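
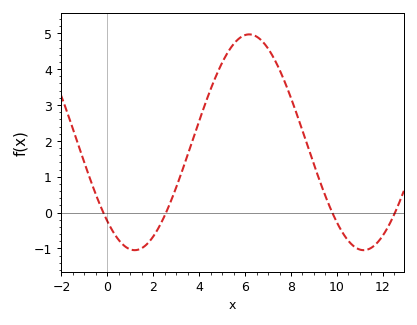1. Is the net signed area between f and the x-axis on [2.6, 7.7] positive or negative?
positive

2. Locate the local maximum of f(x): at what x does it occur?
6.2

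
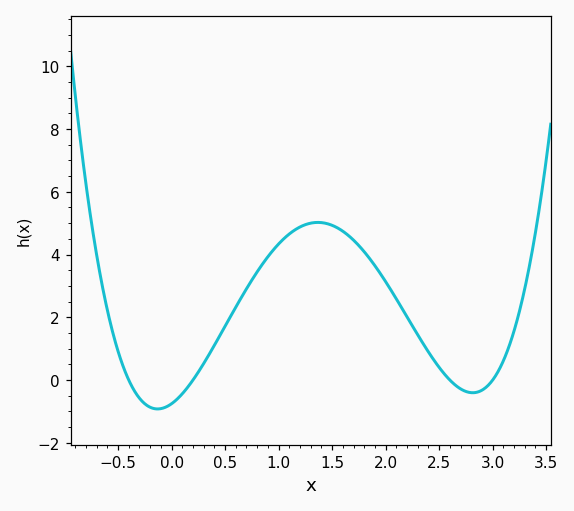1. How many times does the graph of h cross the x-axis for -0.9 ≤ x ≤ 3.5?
4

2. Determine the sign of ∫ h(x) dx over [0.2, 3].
positive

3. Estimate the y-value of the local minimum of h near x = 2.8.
-0.4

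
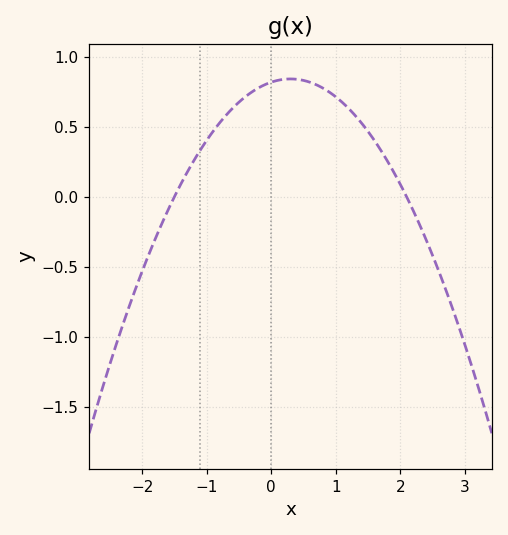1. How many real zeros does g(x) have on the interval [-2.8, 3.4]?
2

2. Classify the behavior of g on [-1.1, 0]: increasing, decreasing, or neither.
increasing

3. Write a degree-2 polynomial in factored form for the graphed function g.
y = -0.26(x + 1.5)(x - 2.1)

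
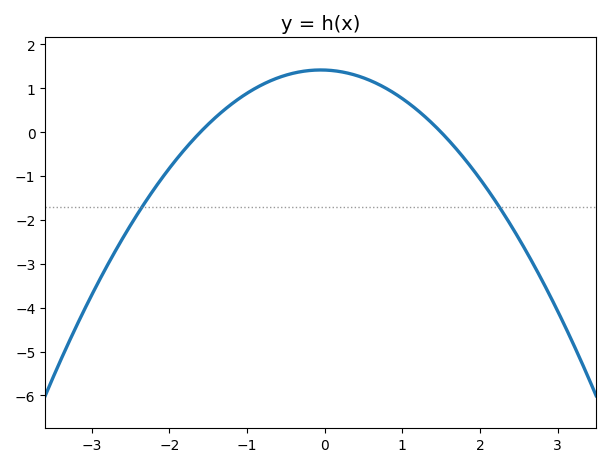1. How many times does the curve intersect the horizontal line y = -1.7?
2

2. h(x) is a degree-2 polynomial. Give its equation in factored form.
y = -0.59(x + 1.6)(x - 1.5)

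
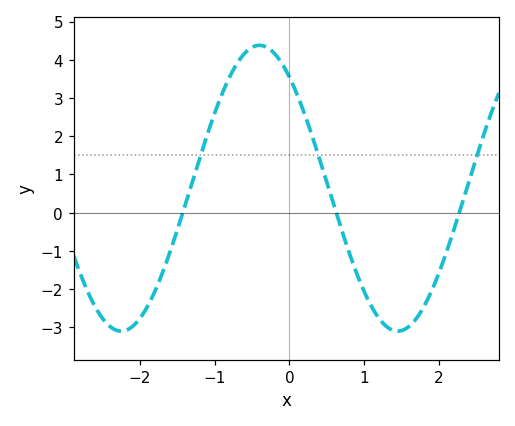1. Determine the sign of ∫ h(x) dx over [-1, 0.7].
positive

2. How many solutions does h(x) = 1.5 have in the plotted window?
3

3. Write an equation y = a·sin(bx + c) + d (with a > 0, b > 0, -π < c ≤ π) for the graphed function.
y = 3.74sin(1.7x + 2.25) + 0.64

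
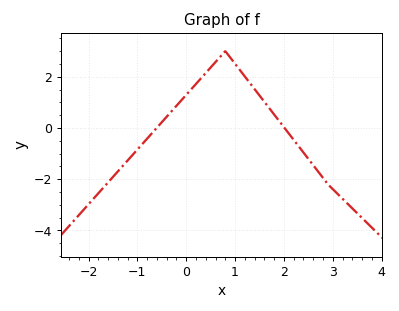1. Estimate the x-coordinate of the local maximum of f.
0.799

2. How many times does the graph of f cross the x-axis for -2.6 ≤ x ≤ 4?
2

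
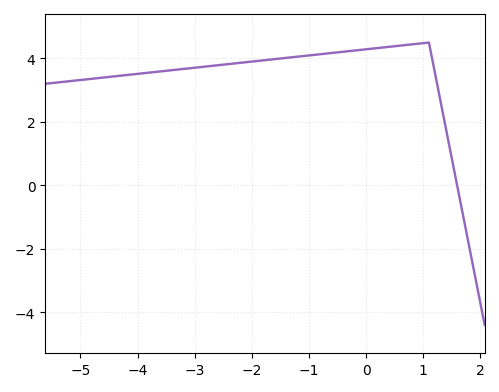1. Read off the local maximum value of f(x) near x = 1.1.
4.4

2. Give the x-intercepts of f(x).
1.6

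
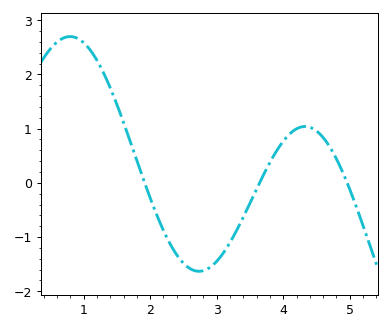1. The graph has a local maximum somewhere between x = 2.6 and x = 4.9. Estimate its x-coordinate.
4.3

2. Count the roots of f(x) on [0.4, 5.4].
3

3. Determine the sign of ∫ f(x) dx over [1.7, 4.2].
negative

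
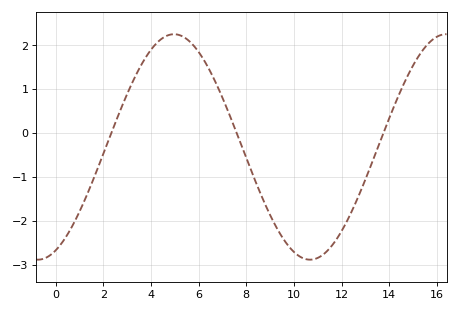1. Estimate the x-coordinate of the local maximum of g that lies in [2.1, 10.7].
4.96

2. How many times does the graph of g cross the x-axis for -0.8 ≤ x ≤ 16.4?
3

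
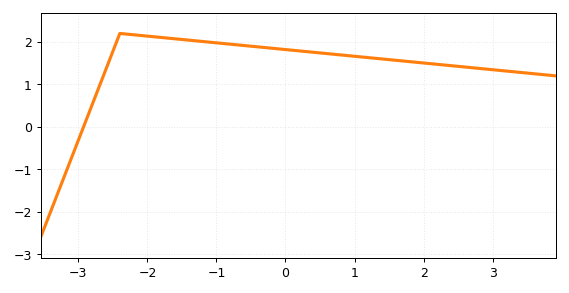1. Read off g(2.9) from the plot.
1.4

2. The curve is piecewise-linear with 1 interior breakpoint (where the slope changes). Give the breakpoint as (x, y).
(-2.4, 2.2)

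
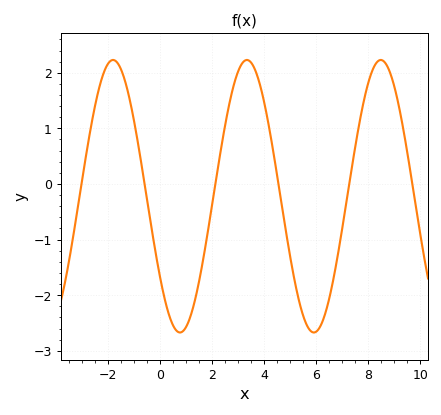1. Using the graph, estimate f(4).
1.5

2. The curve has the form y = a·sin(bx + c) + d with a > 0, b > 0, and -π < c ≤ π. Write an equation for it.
y = 2.45sin(1.2x - 2.5) - 0.22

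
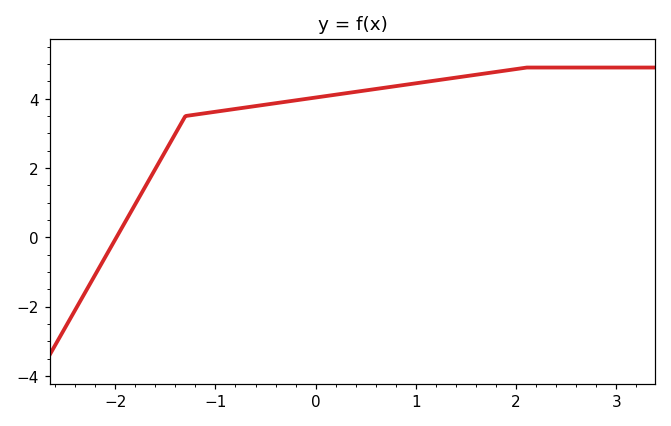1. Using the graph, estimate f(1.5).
4.65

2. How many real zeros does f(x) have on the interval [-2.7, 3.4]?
1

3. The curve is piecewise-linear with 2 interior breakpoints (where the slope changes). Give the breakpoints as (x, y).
(-1.3, 3.5); (2.1, 4.9)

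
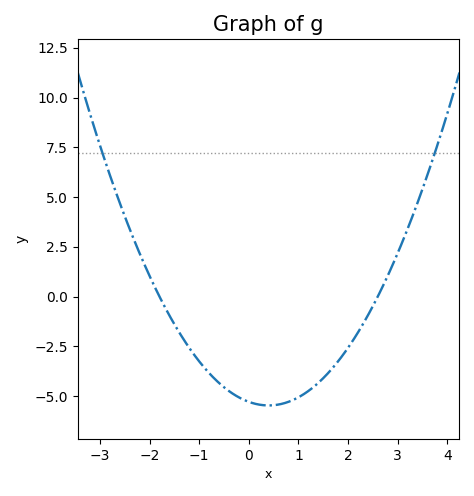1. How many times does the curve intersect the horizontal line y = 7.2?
2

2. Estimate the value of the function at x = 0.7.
-5.4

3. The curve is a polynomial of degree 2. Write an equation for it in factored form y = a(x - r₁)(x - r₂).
y = 1.13(x + 1.8)(x - 2.6)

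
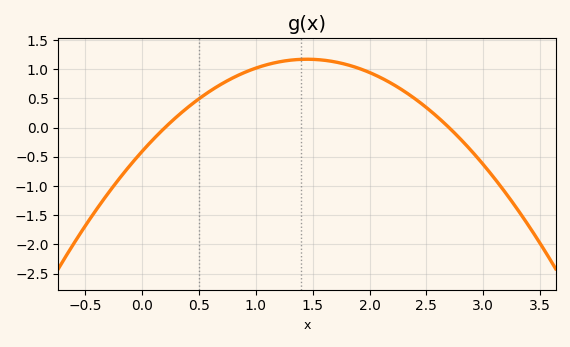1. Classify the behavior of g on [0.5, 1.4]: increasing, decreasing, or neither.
increasing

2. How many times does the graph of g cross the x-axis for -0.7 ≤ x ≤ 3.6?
2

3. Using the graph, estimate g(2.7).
0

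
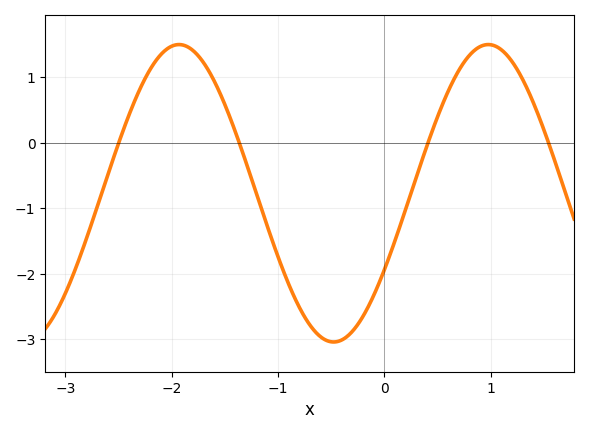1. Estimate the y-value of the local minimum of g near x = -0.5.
-3.04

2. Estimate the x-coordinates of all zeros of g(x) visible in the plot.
-2.5, -1.36, 0.411, 1.54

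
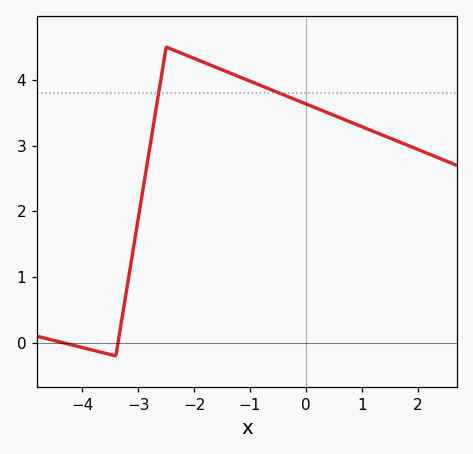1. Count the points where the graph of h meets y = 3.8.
2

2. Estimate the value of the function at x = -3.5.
-0.2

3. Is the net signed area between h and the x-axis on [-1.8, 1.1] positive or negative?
positive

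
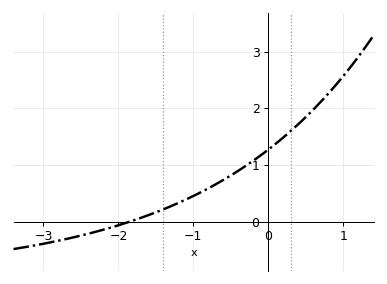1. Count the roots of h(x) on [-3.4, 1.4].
1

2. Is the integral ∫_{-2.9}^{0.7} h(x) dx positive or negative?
positive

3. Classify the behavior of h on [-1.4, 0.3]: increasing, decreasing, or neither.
increasing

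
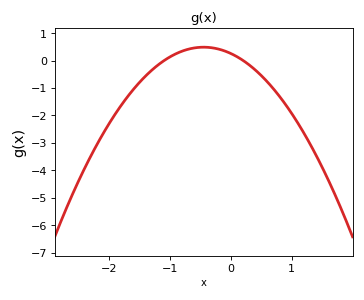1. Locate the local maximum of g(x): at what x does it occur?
-0.45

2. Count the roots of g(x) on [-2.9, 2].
2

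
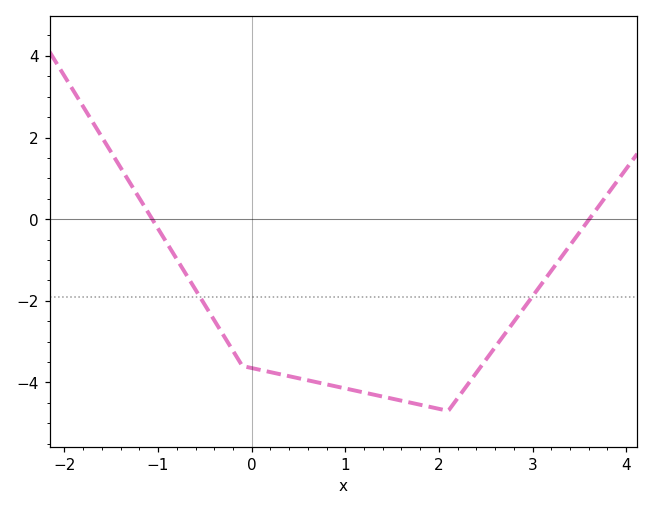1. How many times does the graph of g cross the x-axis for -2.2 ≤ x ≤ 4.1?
2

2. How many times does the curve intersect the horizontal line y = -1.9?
2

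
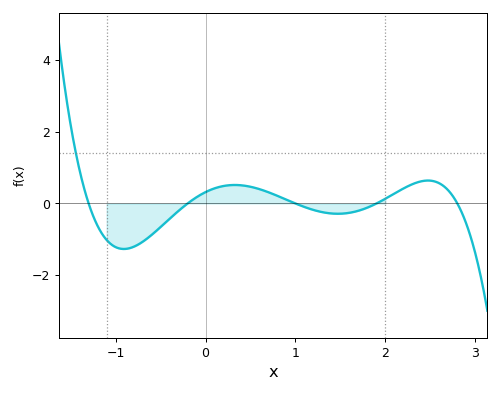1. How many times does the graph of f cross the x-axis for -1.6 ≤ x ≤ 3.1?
5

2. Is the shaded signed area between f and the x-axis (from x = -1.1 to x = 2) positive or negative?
negative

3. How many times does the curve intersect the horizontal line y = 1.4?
1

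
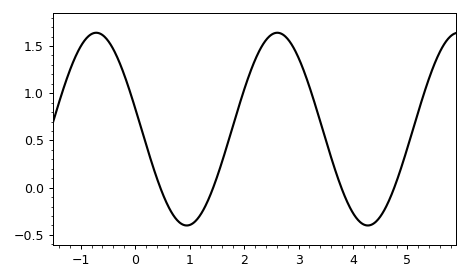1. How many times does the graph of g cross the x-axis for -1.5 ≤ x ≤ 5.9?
4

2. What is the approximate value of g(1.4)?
-0.049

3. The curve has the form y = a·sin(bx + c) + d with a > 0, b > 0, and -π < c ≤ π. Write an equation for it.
y = 1.02sin(1.89x + 2.92) + 0.62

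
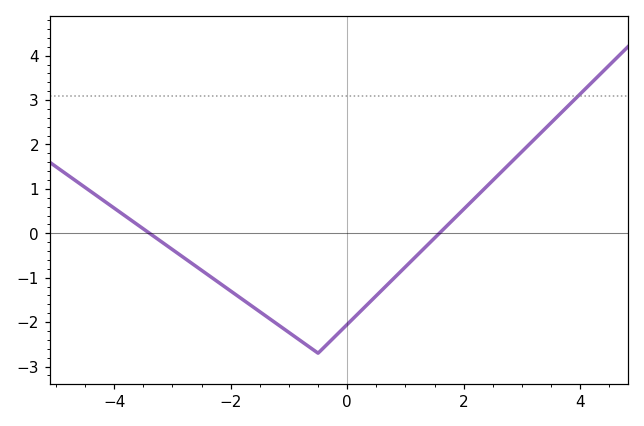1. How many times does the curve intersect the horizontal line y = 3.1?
1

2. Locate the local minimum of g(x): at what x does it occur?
-0.6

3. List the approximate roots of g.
-3.4, 1.6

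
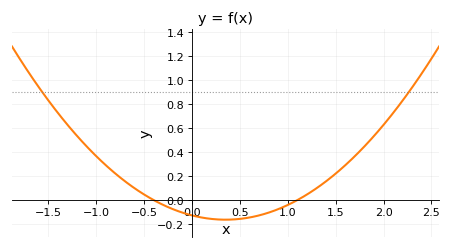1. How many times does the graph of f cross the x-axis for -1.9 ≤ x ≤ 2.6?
2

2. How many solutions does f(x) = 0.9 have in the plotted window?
2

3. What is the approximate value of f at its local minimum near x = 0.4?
-0.16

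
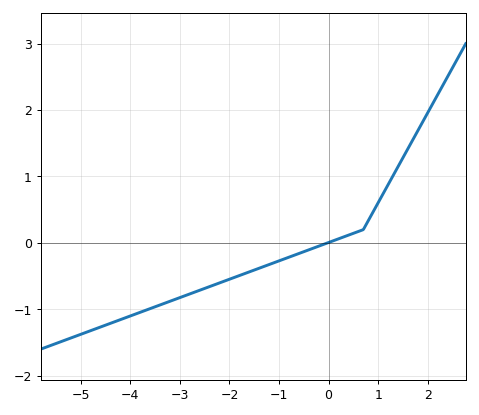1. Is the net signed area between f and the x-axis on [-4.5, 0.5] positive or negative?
negative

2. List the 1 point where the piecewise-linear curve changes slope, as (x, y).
(0.7, 0.2)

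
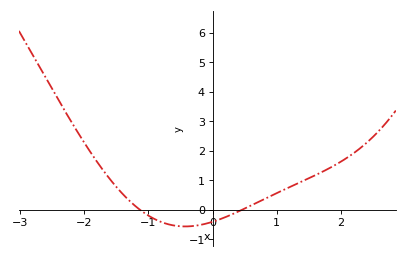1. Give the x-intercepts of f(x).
-1.14, 0.465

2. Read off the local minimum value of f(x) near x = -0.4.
-0.572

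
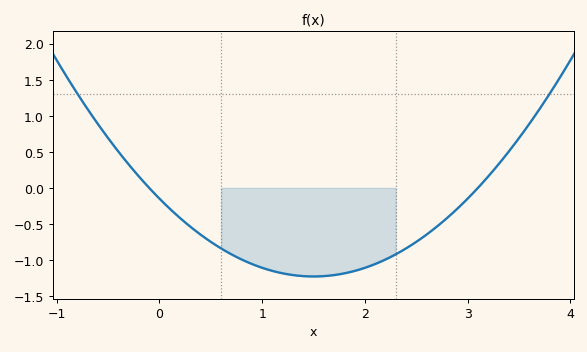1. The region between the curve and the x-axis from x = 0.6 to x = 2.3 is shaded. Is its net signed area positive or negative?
negative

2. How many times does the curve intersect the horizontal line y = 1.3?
2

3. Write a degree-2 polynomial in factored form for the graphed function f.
y = 0.48(x + 0.1)(x - 3.1)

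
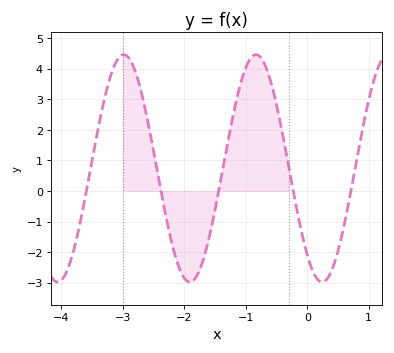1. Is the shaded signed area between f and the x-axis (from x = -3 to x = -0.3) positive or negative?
positive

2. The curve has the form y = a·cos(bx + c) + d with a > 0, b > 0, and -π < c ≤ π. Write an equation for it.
y = 3.72cos(2.9x + 2.4) + 0.74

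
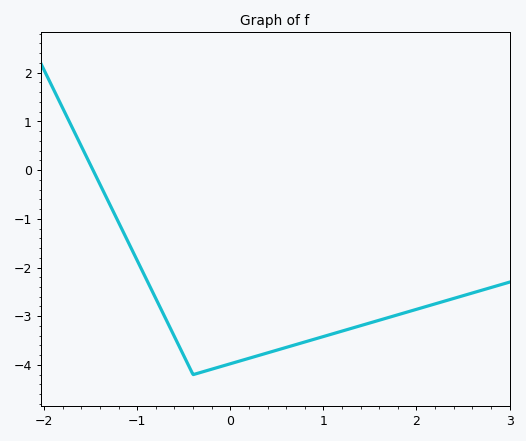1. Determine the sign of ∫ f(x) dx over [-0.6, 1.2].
negative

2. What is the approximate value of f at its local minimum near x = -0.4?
-4.2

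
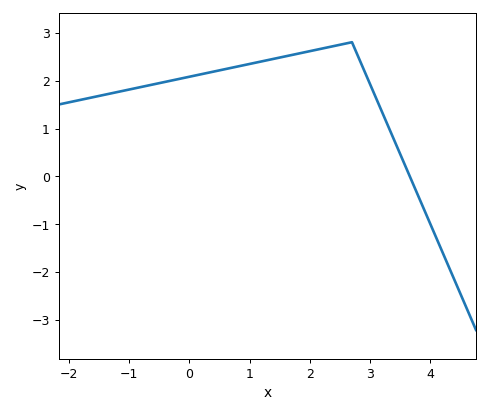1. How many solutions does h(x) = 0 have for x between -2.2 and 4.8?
1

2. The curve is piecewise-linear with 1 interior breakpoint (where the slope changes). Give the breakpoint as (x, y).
(2.7, 2.8)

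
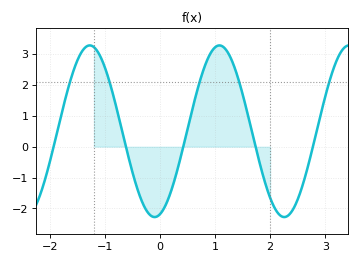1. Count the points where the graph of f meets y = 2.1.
5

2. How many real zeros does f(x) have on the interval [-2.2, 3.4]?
5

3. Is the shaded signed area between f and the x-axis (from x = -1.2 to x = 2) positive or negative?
positive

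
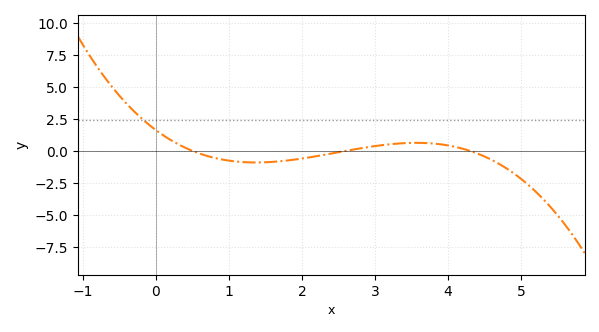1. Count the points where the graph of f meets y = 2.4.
1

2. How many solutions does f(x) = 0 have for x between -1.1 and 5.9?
3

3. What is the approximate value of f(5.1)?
-2.67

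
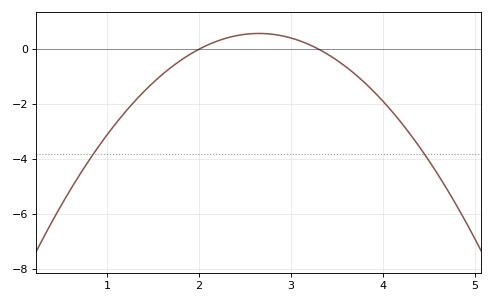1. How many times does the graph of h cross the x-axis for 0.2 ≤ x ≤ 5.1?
2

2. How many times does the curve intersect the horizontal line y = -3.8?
2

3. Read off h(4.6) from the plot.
-4.6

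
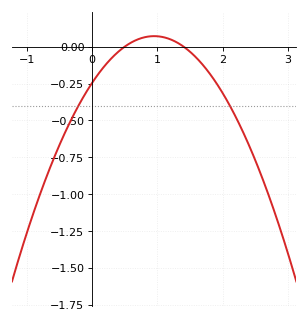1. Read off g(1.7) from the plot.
-0.12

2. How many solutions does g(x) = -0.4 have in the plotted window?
2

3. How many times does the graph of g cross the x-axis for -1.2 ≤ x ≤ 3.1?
2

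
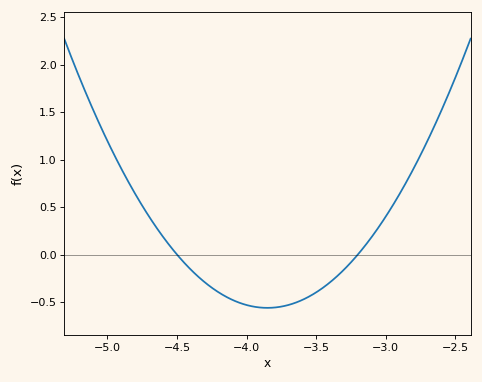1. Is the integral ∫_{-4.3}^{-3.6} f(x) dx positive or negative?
negative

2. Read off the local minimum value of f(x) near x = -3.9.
-0.562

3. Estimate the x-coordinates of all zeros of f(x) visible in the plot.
-4.5, -3.2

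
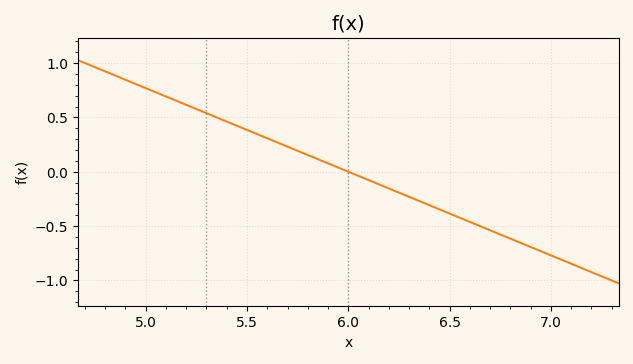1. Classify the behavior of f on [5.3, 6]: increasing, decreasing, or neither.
decreasing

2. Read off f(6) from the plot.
0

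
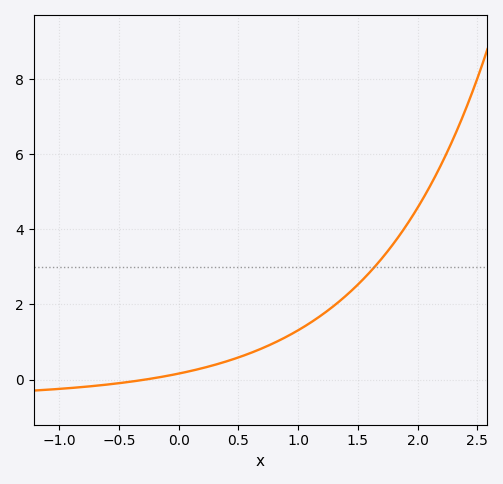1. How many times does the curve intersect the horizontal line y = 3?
1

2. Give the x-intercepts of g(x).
-0.3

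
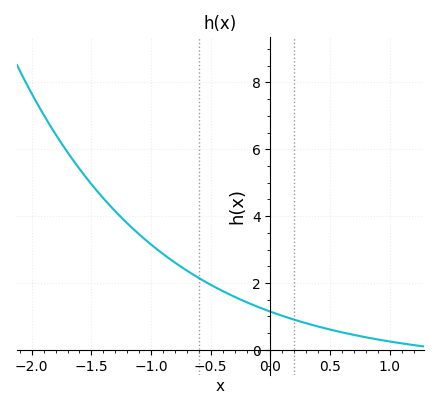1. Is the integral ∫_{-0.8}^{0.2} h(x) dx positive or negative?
positive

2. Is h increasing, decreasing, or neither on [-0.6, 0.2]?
decreasing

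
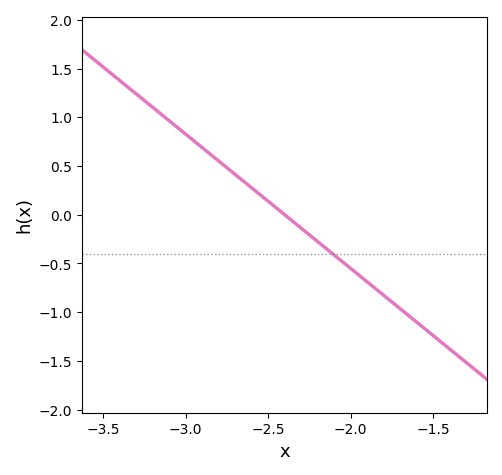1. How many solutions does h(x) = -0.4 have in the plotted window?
1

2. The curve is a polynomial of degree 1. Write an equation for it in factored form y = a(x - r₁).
y = -1.38(x + 2.4)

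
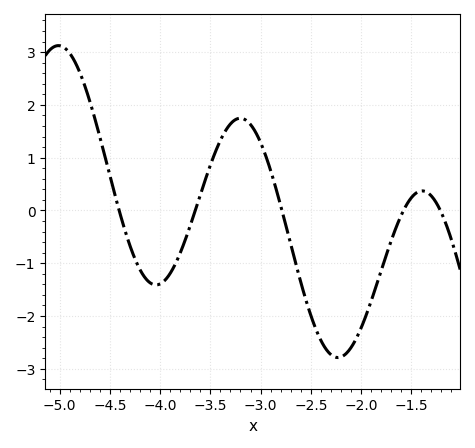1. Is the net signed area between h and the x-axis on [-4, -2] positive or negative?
negative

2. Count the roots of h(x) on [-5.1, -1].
5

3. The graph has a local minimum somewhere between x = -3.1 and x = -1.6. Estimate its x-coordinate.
-2.2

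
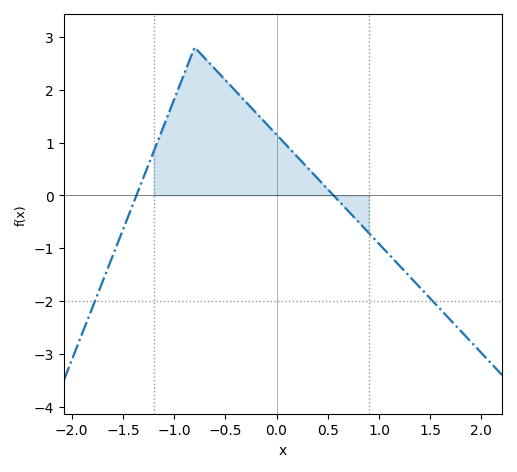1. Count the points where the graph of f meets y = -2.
2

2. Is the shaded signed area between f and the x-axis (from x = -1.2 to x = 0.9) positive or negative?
positive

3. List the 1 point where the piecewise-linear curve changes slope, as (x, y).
(-0.8, 2.8)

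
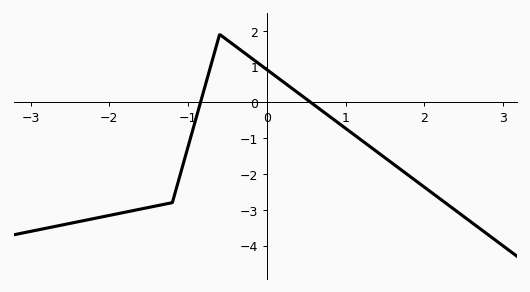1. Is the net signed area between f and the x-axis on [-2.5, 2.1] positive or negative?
negative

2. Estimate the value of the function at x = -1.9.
-3.1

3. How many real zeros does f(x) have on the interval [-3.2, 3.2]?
2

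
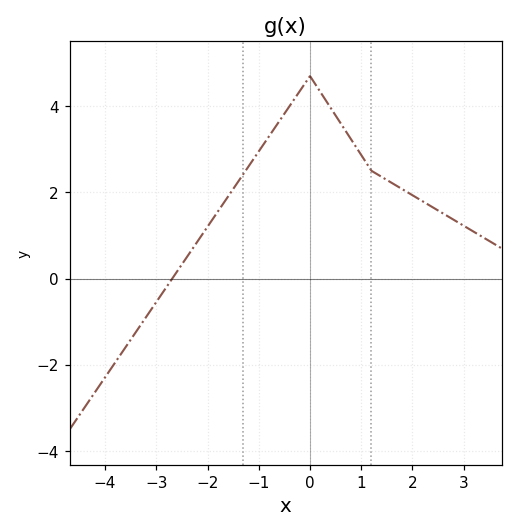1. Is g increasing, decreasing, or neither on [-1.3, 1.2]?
neither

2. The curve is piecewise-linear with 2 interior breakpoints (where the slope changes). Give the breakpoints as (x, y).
(0, 4.7); (1.2, 2.5)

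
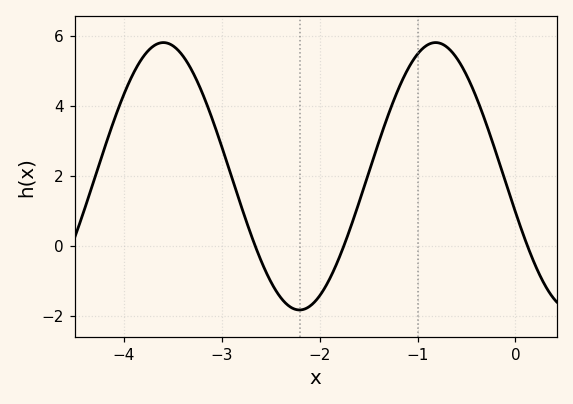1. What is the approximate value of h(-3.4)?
5.43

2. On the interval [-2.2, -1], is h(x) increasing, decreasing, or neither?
increasing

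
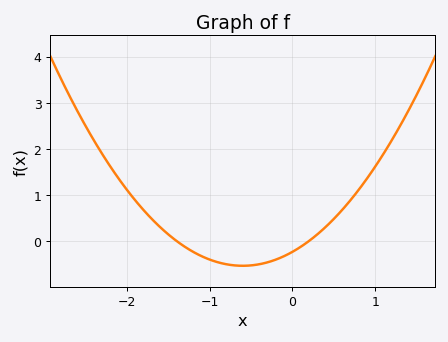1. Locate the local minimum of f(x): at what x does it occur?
-0.6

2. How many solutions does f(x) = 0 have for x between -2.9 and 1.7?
2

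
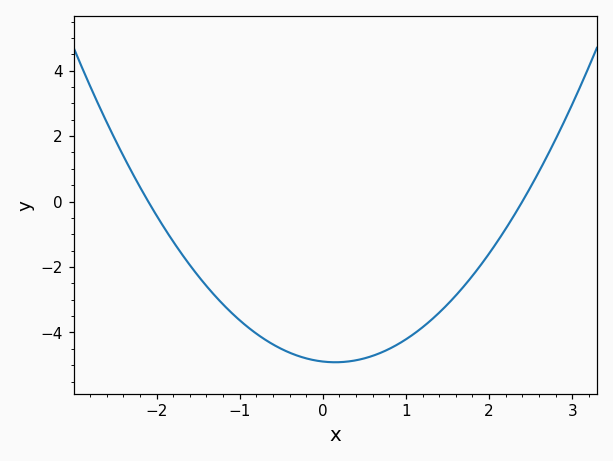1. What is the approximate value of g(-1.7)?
-1.6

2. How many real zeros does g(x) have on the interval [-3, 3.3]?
2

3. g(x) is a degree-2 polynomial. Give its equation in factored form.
y = 0.97(x + 2.1)(x - 2.4)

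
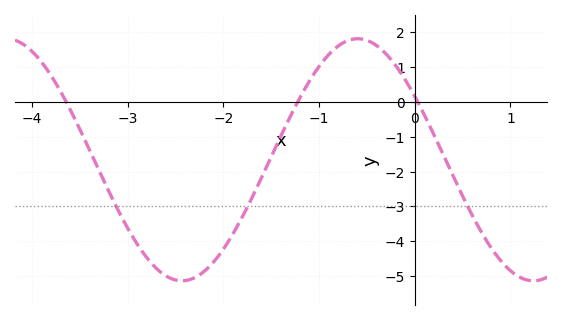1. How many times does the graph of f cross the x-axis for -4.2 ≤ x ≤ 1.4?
3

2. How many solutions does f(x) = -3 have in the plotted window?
3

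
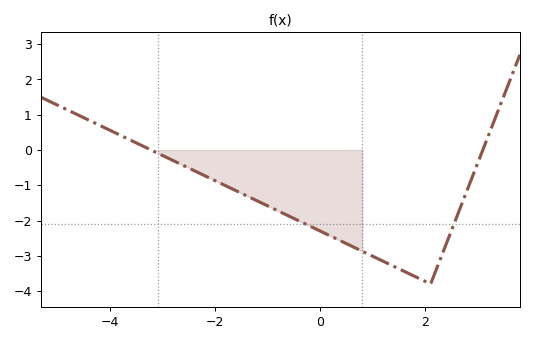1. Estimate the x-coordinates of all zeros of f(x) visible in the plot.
-3.2, 3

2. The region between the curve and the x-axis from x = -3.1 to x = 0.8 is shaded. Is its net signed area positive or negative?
negative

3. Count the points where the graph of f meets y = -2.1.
2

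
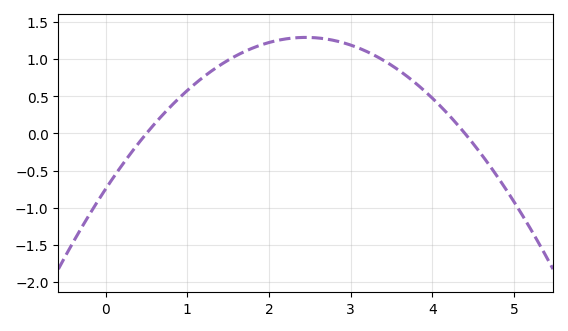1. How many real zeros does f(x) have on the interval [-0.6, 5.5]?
2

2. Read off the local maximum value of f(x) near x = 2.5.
1.29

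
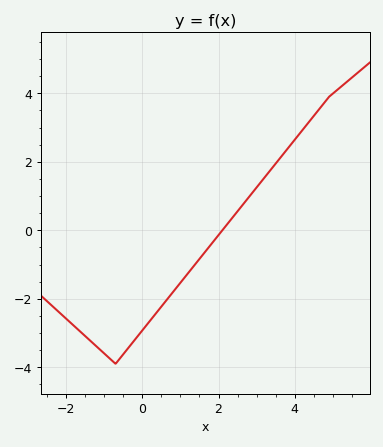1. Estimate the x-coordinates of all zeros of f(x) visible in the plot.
2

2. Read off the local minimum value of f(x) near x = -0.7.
-3.8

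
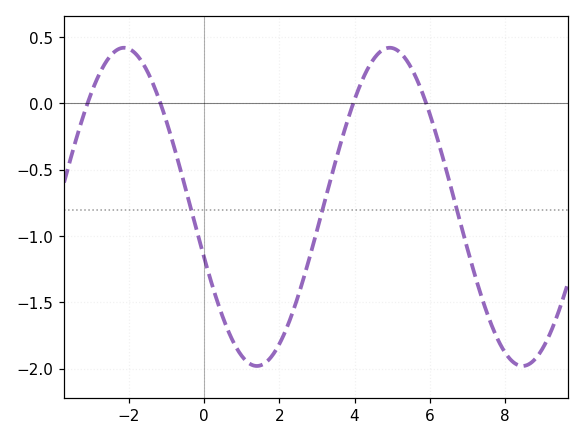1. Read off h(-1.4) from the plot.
0.179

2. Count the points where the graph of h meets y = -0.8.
3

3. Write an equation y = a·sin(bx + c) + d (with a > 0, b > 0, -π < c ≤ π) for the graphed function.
y = 1.2sin(0.89x - 2.82) - 0.78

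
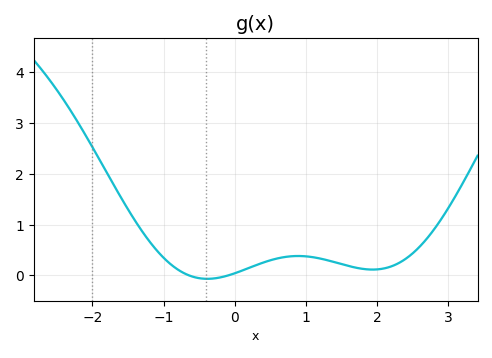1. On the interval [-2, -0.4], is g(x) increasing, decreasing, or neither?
decreasing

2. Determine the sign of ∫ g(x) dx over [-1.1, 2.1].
positive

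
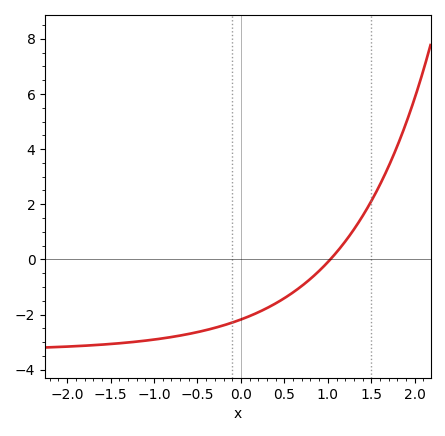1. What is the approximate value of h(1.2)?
0.6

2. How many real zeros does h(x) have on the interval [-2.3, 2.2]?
1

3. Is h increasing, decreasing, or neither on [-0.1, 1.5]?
increasing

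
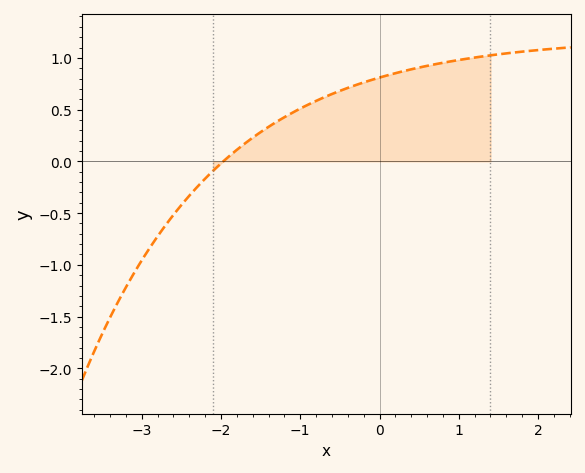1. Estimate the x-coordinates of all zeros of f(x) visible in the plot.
-2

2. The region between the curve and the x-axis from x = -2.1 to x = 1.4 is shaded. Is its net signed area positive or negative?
positive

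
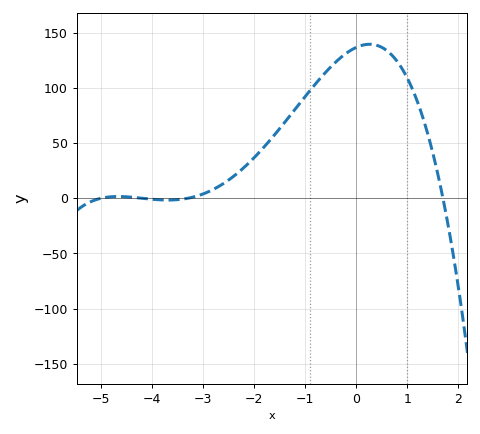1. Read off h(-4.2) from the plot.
0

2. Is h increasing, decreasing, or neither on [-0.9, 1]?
neither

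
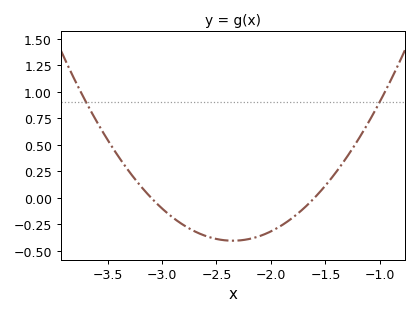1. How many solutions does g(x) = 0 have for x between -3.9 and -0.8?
2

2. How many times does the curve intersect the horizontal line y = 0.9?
2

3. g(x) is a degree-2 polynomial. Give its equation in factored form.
y = 0.72(x + 3.1)(x + 1.6)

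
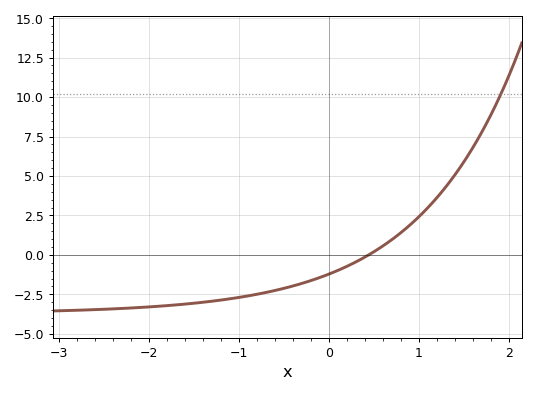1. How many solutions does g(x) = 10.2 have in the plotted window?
1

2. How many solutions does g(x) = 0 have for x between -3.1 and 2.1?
1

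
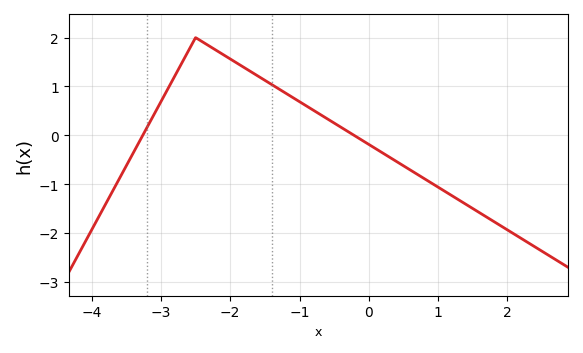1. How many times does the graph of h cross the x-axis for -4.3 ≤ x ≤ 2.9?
2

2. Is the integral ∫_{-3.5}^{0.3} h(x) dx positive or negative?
positive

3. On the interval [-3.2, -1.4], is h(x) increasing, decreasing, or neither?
neither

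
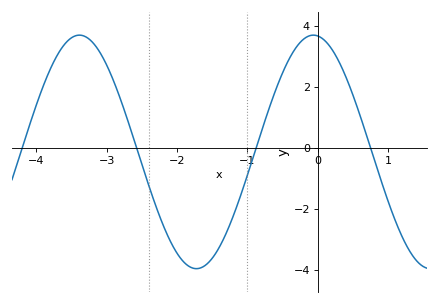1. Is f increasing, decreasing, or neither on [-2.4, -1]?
neither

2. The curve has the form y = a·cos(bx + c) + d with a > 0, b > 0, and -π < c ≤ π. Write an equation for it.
y = 3.82cos(1.89x + 0.12) - 0.13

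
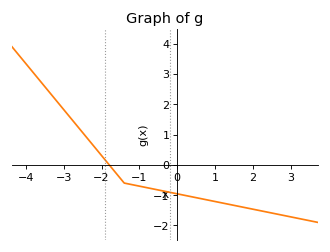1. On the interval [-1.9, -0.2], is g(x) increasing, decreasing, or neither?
decreasing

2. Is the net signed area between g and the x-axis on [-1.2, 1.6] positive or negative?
negative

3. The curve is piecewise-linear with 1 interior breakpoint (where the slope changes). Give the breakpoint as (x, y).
(-1.4, -0.6)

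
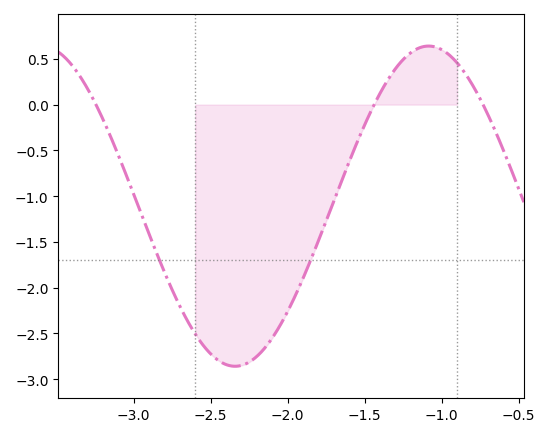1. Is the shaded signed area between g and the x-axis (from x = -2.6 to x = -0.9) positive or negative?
negative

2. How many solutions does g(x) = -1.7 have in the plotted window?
2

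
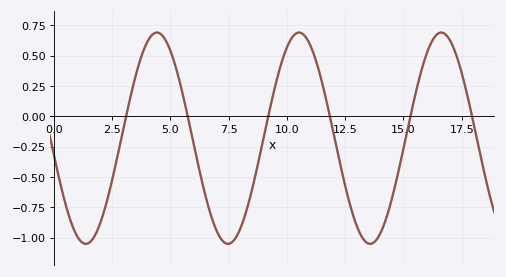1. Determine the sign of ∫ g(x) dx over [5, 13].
negative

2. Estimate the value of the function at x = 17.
0.624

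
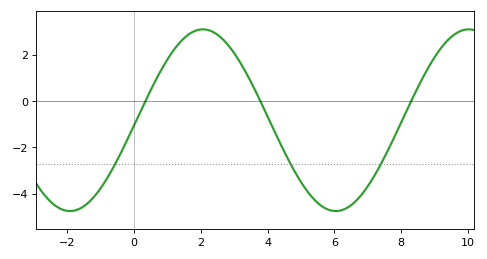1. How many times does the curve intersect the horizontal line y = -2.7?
3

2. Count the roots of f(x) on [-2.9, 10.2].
3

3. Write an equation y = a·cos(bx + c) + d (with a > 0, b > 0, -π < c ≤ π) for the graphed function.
y = 3.92cos(0.79x - 1.6) - 0.83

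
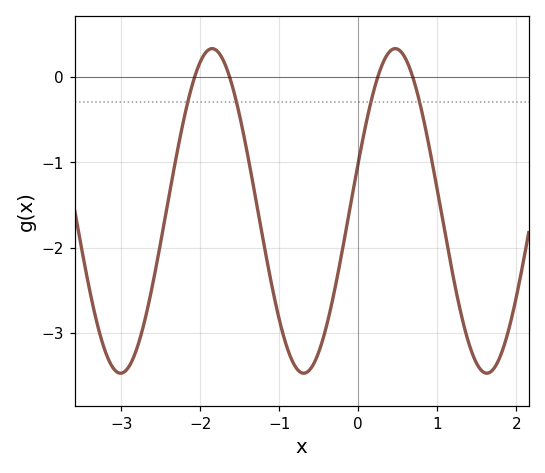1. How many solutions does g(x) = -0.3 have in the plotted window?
4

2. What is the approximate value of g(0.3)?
0.136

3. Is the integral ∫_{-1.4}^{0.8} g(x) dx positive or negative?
negative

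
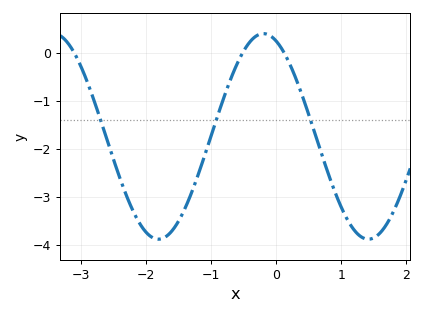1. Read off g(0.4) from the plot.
-0.9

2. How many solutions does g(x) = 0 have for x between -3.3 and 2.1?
3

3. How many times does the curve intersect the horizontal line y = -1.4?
3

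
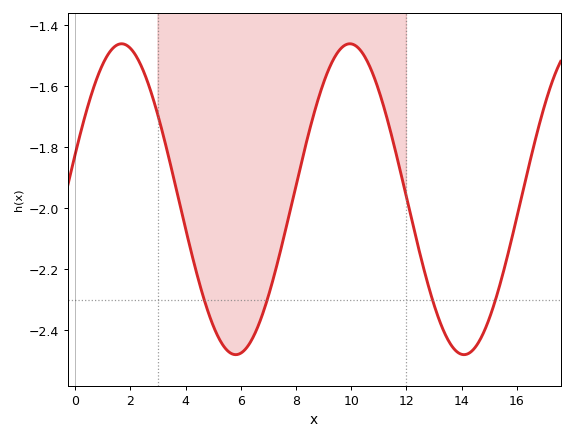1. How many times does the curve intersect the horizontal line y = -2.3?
4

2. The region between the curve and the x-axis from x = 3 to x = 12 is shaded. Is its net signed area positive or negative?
negative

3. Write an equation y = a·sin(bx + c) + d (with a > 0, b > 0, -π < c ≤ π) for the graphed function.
y = 0.51sin(0.76x + 0.292) - 1.97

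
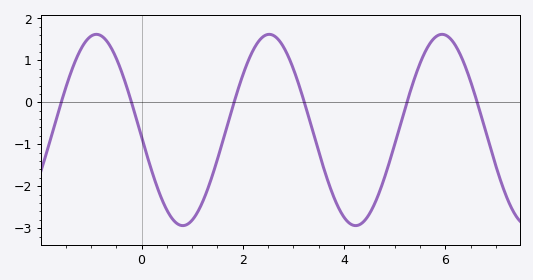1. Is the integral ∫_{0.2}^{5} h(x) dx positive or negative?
negative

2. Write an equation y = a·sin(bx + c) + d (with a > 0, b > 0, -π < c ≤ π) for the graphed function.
y = 2.28sin(1.84x - 3.07) - 0.66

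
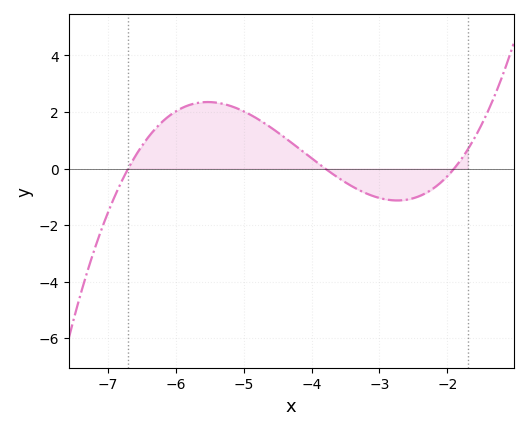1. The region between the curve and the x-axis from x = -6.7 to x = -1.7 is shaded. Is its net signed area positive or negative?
positive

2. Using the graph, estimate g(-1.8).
0.4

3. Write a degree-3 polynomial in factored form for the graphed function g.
y = 0.32(x + 6.7)(x + 3.8)(x + 1.9)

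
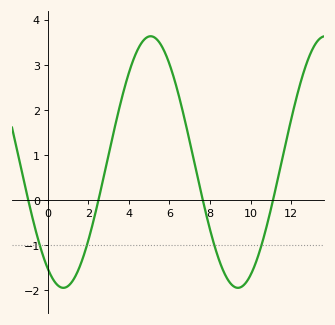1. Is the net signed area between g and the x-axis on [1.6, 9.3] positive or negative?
positive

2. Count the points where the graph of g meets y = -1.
4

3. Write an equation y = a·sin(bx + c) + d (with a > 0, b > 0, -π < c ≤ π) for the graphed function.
y = 2.79sin(0.73x - 2.1) + 0.84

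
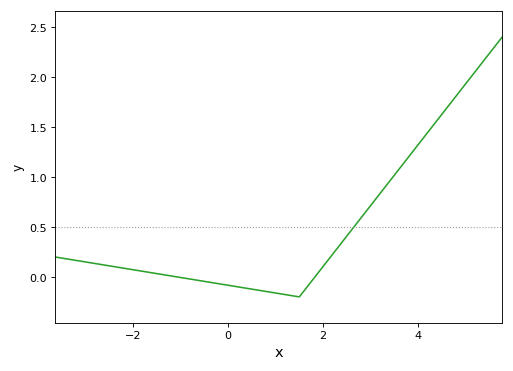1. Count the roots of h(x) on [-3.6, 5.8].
2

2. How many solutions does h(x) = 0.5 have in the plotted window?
1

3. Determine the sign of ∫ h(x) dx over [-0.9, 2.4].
negative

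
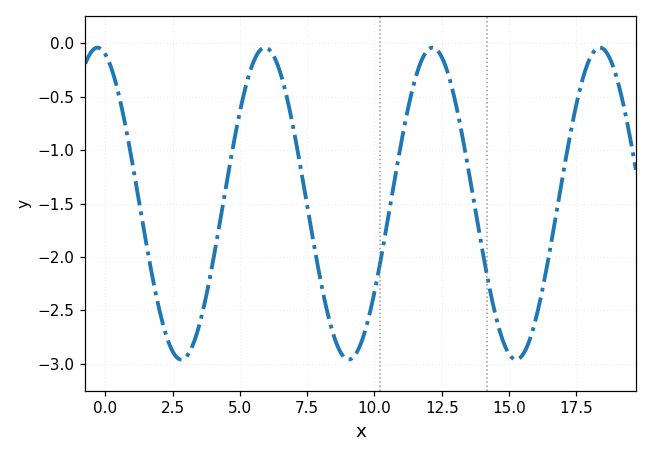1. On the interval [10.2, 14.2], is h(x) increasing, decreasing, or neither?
neither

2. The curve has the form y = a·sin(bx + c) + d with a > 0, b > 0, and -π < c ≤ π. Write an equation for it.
y = 1.46sin(1.01x + 1.86) - 1.5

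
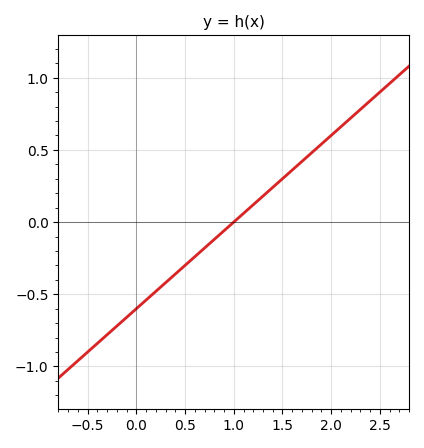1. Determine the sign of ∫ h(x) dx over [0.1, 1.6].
negative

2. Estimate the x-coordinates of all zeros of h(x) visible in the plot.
1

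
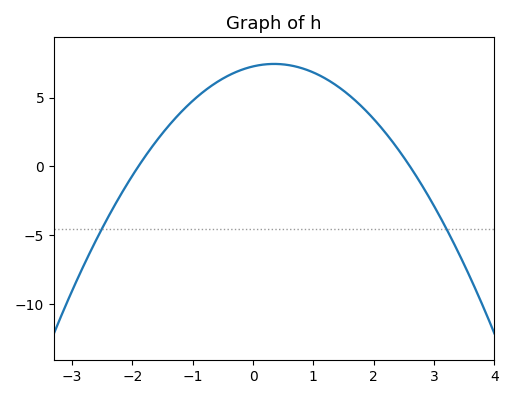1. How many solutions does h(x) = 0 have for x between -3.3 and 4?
2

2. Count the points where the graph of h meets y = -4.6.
2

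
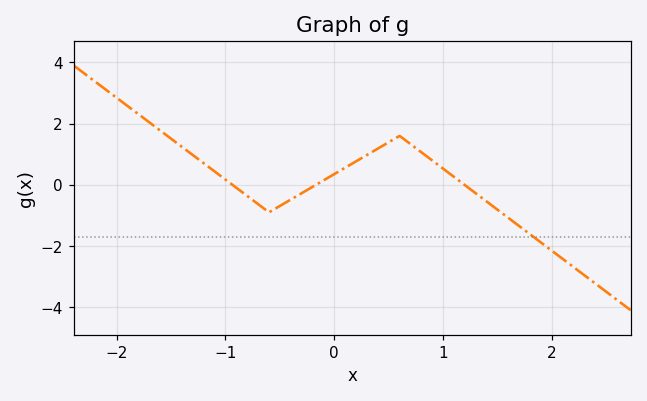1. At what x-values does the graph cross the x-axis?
-0.936, -0.168, 1.2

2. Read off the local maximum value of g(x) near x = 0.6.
1.6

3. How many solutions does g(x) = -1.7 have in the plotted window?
1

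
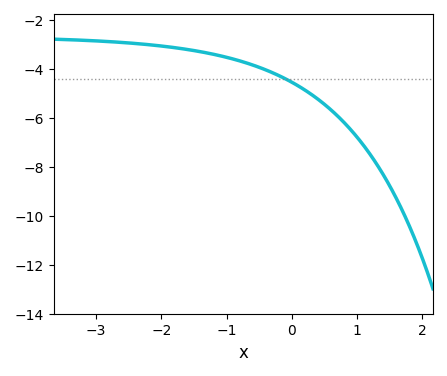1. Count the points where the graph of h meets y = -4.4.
1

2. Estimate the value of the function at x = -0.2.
-4.2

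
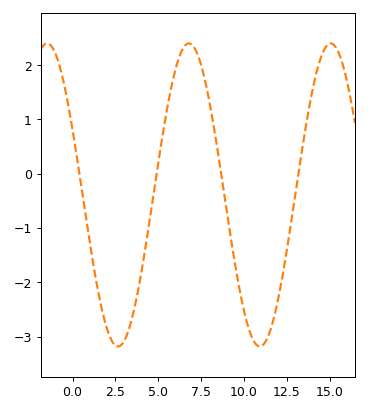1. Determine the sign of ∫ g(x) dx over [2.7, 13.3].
negative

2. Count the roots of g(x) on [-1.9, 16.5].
4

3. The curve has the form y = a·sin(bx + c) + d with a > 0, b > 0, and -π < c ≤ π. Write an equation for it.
y = 2.79sin(0.76x + 2.7) - 0.39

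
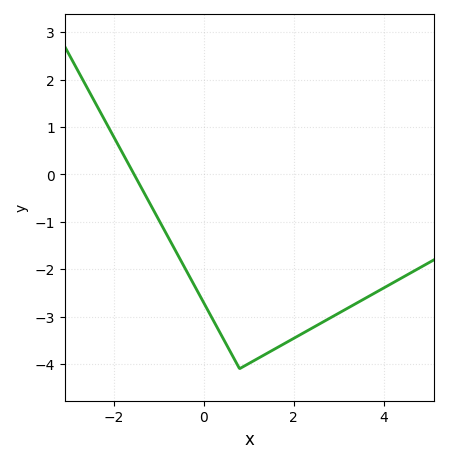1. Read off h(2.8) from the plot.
-3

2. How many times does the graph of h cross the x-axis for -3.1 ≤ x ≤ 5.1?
1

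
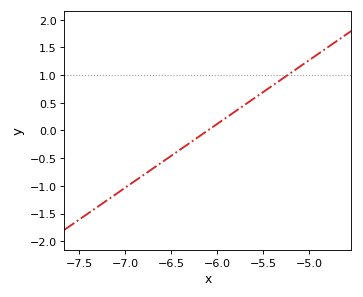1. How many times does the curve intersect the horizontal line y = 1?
1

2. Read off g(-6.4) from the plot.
-0.345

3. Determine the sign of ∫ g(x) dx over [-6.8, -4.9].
positive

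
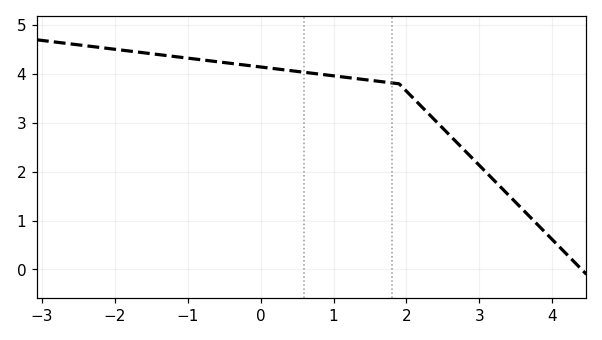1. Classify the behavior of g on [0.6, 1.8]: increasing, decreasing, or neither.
decreasing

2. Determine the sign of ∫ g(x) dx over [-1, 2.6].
positive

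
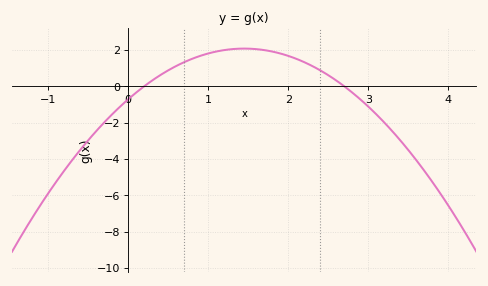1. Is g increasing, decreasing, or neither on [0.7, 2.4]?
neither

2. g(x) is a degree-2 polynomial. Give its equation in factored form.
y = -1.33(x - 0.2)(x - 2.7)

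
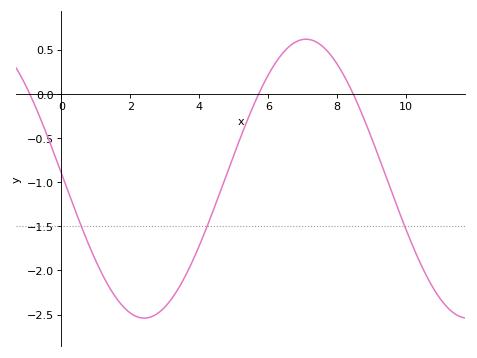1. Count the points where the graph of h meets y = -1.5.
3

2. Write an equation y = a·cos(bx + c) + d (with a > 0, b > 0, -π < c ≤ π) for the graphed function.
y = 1.58cos(0.67x + 1.53) - 0.96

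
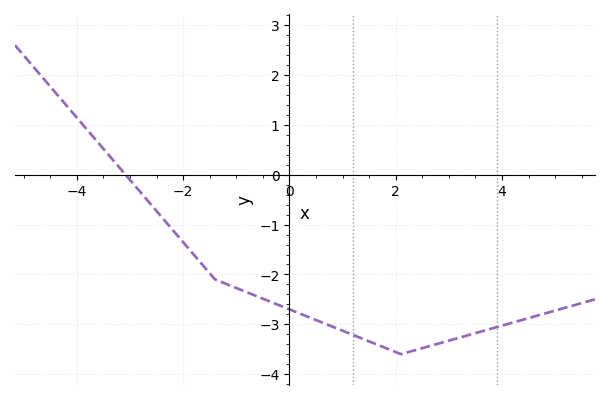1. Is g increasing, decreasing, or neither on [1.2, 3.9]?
neither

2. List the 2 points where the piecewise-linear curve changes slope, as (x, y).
(-1.4, -2.1); (2.1, -3.6)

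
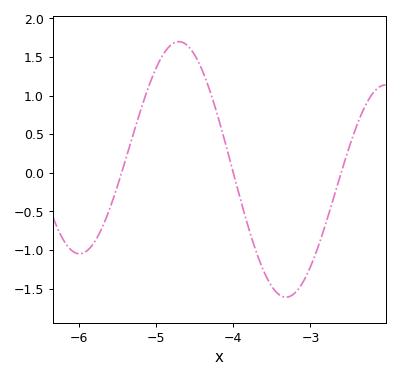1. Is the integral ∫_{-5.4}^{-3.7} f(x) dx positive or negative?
positive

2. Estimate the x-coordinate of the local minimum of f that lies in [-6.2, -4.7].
-6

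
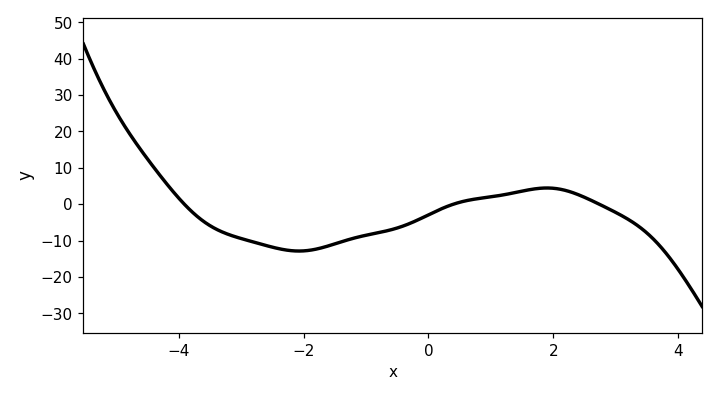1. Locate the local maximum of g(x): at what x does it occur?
1.8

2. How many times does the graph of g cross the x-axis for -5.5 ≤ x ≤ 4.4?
3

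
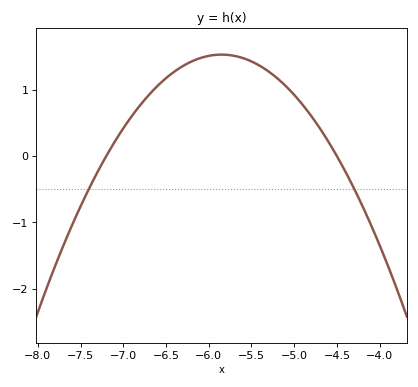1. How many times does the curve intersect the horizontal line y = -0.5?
2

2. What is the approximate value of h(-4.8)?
0.605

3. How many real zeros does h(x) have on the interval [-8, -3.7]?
2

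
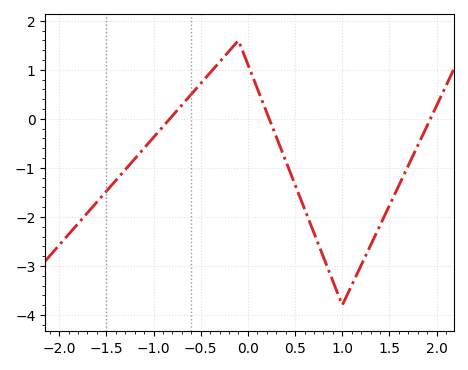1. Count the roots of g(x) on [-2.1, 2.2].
3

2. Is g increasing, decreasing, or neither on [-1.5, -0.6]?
increasing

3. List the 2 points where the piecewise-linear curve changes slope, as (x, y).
(-0.1, 1.6); (1, -3.8)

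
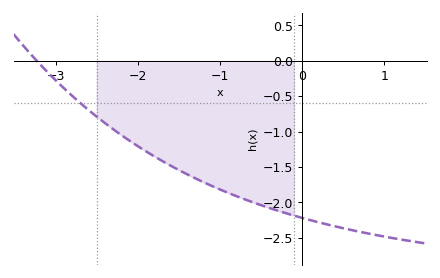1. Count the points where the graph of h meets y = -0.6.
1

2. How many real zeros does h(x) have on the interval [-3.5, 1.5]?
1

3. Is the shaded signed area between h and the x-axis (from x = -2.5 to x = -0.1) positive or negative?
negative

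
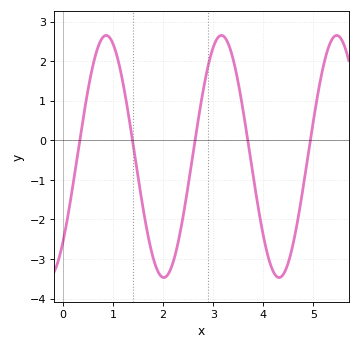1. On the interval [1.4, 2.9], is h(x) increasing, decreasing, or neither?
neither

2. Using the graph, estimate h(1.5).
-0.9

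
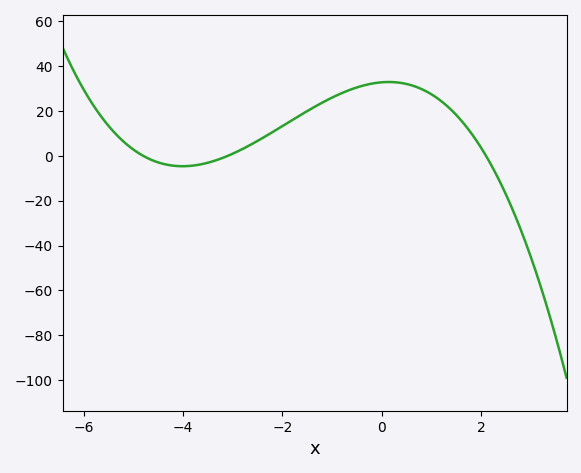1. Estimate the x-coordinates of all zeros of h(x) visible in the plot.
-4.8, -3.2, 2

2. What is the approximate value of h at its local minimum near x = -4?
-4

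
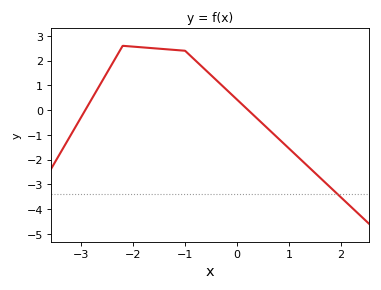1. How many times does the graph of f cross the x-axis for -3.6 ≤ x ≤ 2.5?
2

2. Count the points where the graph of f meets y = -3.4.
1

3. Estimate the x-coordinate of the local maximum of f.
-2.2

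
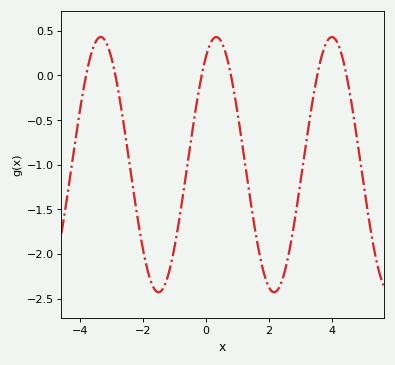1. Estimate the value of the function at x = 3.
-1.2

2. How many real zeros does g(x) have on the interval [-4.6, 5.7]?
6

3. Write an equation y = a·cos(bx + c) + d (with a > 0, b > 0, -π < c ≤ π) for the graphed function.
y = 1.43cos(1.7x - 0.57) - 1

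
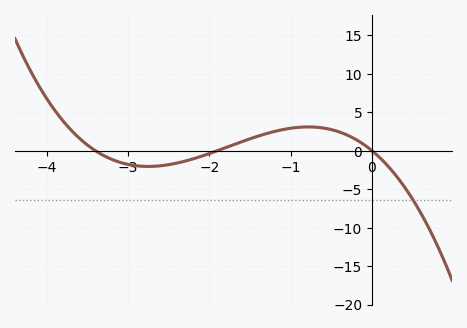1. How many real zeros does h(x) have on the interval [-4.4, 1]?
3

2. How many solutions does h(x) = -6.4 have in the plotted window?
1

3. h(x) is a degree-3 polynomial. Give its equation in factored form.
y = -1.35(x + 3.4)(x + 1.9)(x - 0)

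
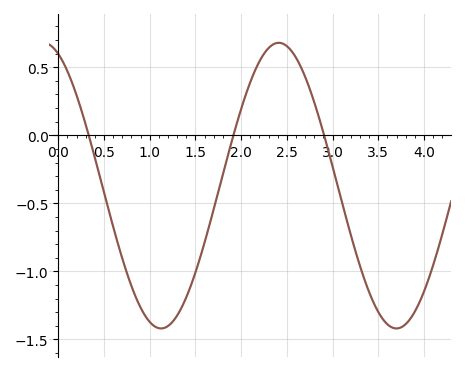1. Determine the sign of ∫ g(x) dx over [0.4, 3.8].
negative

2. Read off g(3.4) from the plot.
-1.15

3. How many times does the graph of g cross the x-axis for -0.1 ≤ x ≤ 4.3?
3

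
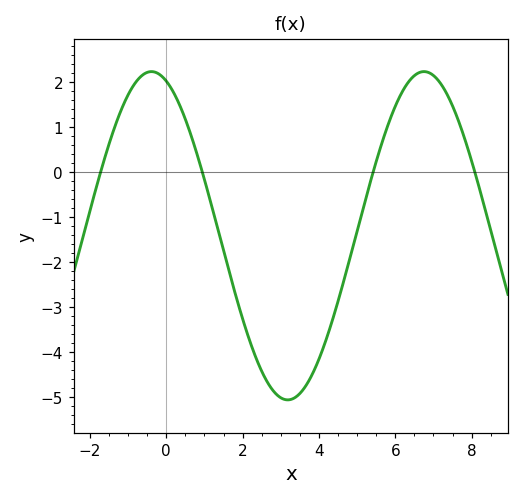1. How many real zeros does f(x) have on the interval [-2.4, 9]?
4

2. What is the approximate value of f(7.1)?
2.06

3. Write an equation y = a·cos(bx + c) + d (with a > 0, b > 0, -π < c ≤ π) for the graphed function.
y = 3.65cos(0.88x + 0.342) - 1.42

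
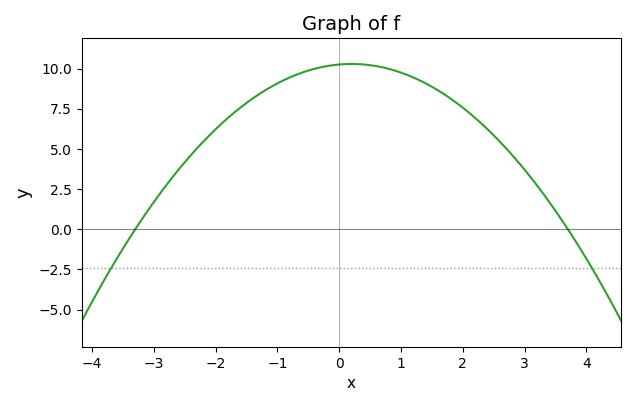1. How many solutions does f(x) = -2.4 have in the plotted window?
2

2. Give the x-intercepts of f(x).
-3.2, 3.6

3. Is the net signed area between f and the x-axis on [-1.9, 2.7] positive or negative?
positive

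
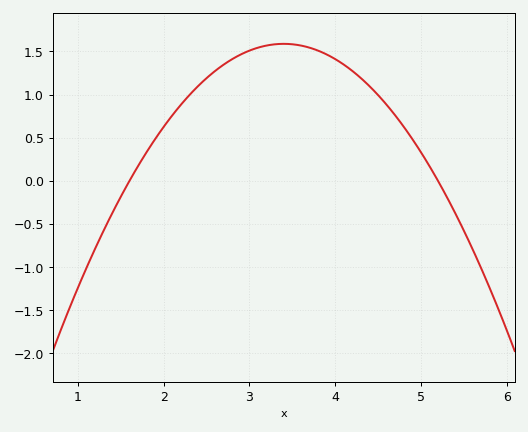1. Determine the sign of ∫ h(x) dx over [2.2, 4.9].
positive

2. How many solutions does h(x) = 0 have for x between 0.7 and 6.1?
2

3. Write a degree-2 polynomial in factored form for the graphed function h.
y = -0.49(x - 1.6)(x - 5.2)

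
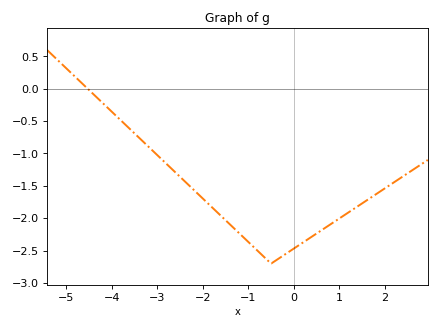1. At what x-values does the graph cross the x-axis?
-4.53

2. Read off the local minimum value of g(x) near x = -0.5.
-2.7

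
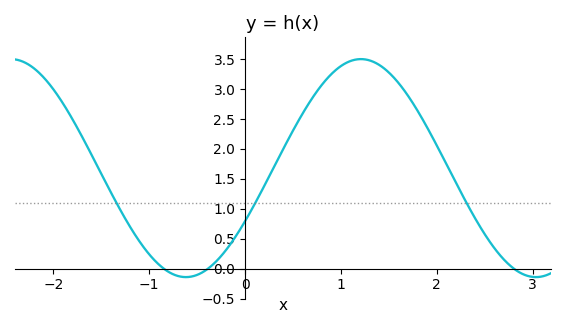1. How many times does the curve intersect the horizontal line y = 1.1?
3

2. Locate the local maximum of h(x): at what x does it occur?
1.2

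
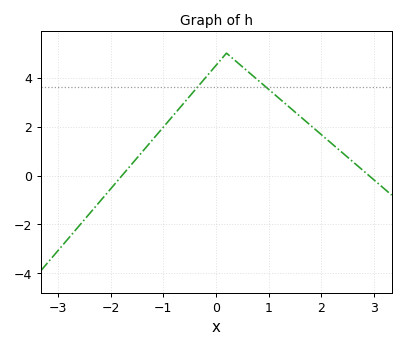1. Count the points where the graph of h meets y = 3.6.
2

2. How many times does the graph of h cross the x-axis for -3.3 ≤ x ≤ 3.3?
2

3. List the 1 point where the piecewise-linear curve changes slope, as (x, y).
(0.2, 5)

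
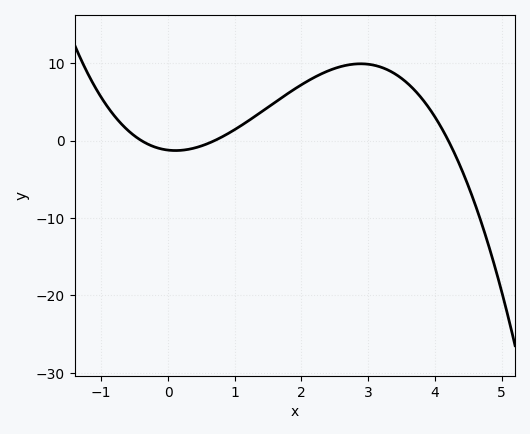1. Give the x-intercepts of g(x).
-0.4, 0.7, 4.2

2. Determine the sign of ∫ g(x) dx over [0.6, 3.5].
positive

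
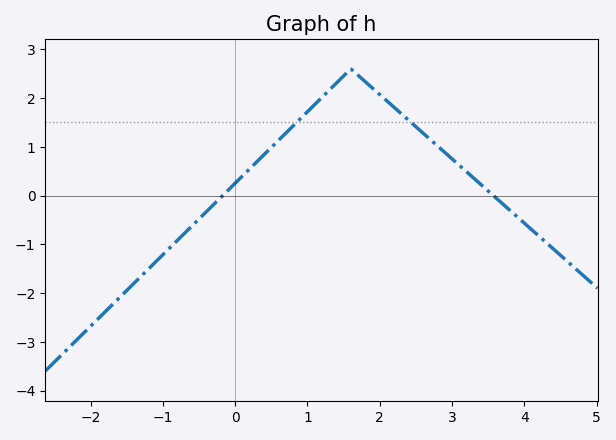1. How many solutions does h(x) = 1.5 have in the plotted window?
2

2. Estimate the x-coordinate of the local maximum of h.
1.6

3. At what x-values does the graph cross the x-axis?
-0.172, 3.57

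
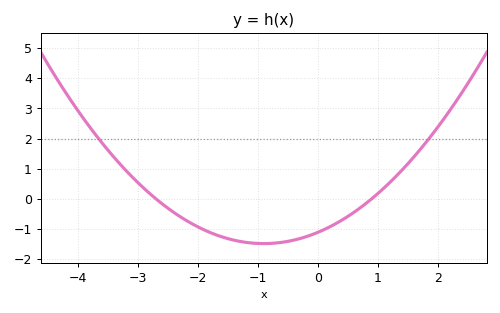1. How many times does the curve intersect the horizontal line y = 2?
2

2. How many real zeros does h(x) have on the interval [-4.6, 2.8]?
2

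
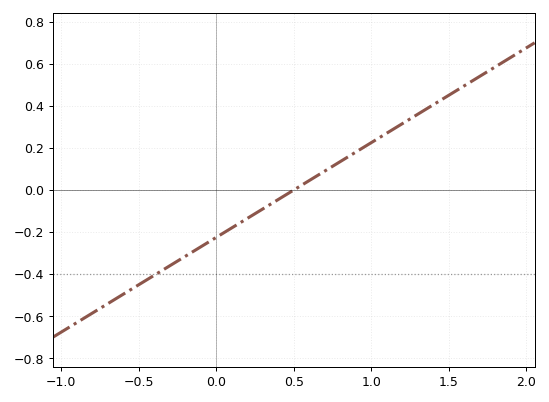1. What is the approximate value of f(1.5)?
0.46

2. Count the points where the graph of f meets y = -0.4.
1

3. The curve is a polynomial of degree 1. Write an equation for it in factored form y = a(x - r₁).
y = 0.45(x - 0.5)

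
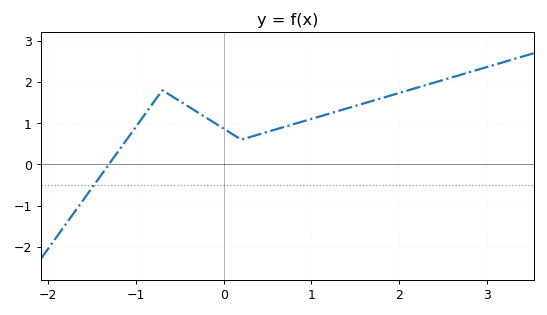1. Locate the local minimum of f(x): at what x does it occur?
0.201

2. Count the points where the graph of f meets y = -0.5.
1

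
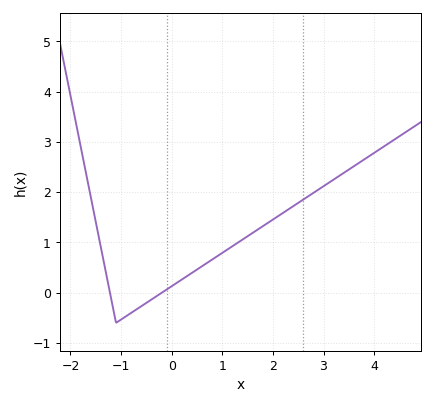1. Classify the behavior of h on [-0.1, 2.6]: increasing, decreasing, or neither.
increasing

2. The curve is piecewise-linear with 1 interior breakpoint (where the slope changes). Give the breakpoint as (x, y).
(-1.1, -0.6)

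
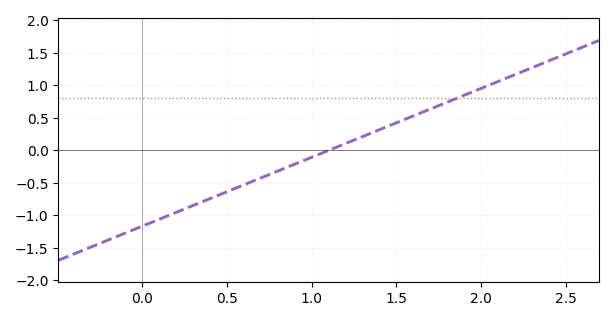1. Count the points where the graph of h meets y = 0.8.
1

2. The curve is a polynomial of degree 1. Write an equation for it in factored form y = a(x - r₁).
y = 1.06(x - 1.1)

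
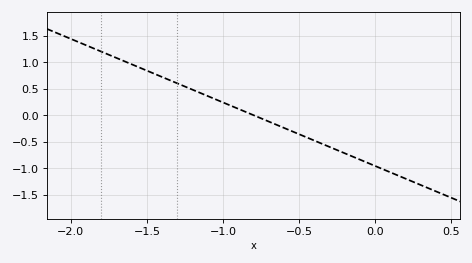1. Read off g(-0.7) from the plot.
-0.1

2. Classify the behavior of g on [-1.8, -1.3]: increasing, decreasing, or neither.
decreasing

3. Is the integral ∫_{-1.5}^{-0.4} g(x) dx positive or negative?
positive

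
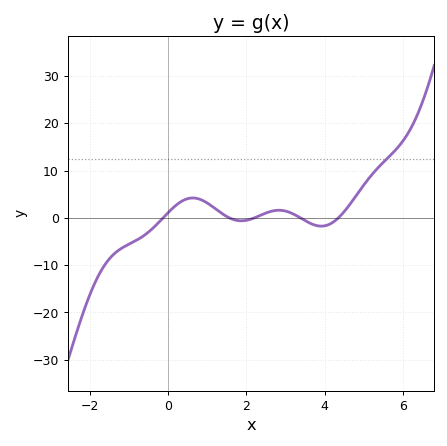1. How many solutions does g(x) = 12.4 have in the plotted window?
1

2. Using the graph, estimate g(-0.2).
-1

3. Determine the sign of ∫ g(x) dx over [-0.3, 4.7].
positive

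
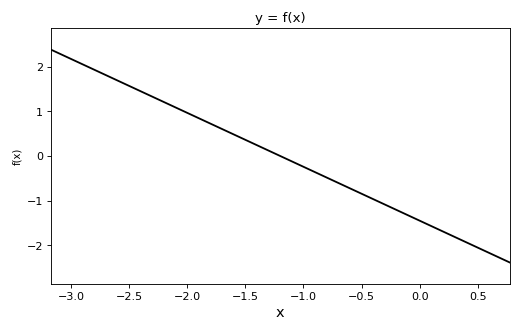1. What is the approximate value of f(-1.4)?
0.242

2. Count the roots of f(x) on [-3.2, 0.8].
1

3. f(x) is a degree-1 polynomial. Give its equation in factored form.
y = -1.21(x + 1.2)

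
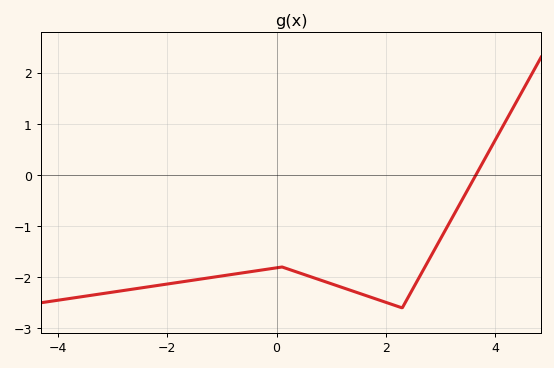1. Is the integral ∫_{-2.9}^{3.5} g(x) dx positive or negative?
negative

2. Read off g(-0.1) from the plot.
-1.83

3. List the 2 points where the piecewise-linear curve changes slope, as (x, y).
(0.1, -1.8); (2.3, -2.6)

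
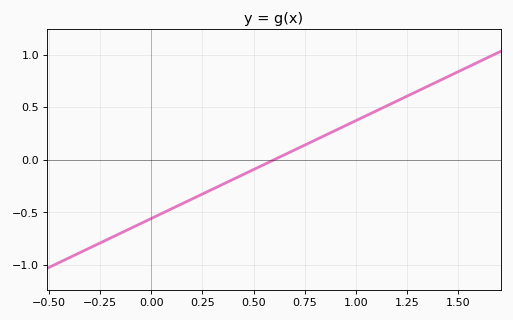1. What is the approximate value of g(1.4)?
0.744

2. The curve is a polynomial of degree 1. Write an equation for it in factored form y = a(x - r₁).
y = 0.93(x - 0.6)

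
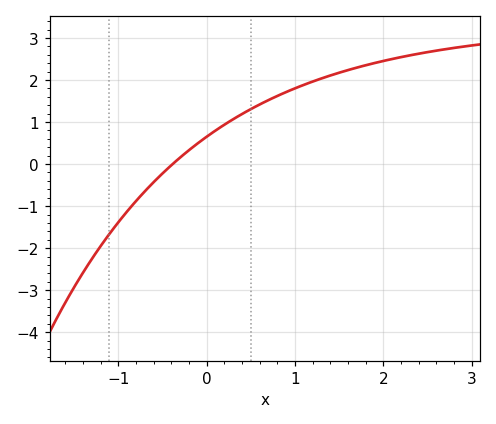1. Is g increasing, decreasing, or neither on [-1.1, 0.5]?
increasing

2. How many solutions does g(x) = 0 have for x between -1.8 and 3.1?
1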